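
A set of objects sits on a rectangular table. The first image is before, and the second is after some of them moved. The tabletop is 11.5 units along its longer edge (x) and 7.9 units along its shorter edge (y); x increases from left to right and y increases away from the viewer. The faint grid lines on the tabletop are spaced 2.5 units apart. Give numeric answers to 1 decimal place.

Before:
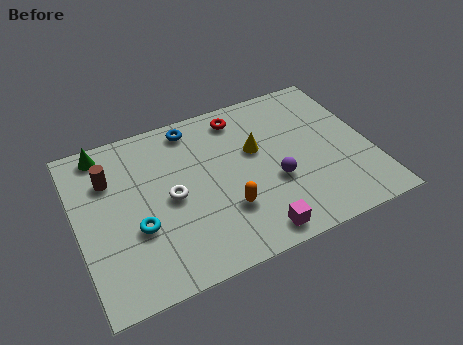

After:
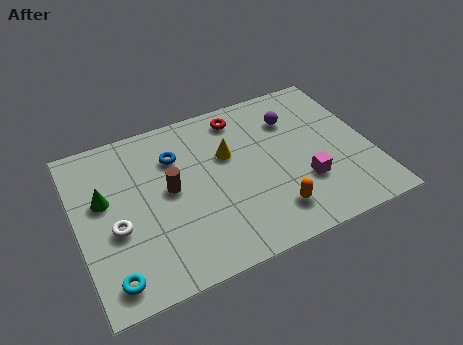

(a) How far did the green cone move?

2.3

The green cone was near (1.3, 7.0) before and (1.1, 4.7) after, so it travelled √(0.2² + 2.3²) ≈ 2.3 units.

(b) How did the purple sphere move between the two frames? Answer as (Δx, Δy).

(1.1, 2.8)

The purple sphere was at about (7.6, 3.0) and moved to about (8.7, 5.8).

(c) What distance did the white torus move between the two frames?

2.3

The white torus was near (3.6, 3.8) before and (1.4, 3.2) after, so it travelled √(2.2² + 0.6²) ≈ 2.3 units.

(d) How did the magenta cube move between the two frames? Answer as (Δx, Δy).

(2.2, 1.6)

The magenta cube was at about (6.5, 0.9) and moved to about (8.7, 2.5).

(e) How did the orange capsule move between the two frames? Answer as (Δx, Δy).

(1.7, -0.8)

The orange capsule started near (5.6, 2.4) and ended near (7.3, 1.6).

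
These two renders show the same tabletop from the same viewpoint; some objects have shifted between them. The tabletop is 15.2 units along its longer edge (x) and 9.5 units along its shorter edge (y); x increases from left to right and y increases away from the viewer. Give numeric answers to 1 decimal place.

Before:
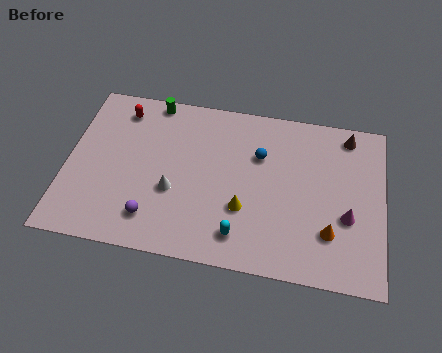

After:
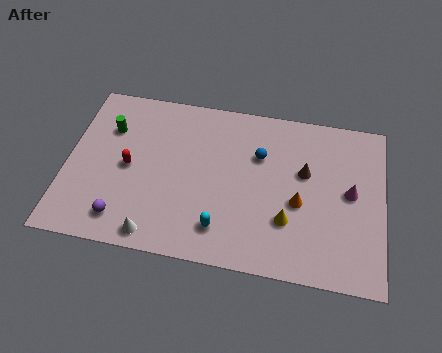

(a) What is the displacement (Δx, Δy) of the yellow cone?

(2.1, -0.3)

The yellow cone started near (8.6, 3.2) and ended near (10.7, 2.9).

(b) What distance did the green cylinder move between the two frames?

2.8

The green cylinder moved from about (3.9, 8.7) to (1.9, 6.7), a distance of √(2.0² + 2.0²) ≈ 2.8.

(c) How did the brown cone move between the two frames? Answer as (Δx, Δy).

(-2.0, -2.5)

From the two frames, the brown cone sits at roughly (13.4, 8.3) before and (11.4, 5.8) after.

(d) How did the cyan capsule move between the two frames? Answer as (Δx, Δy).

(-0.9, 0.2)

The cyan capsule was at about (8.5, 1.7) and moved to about (7.6, 1.9).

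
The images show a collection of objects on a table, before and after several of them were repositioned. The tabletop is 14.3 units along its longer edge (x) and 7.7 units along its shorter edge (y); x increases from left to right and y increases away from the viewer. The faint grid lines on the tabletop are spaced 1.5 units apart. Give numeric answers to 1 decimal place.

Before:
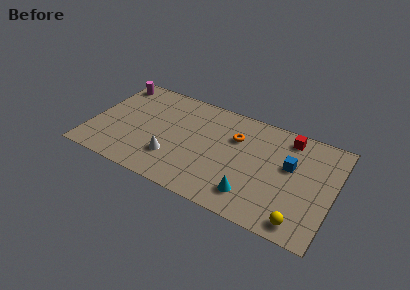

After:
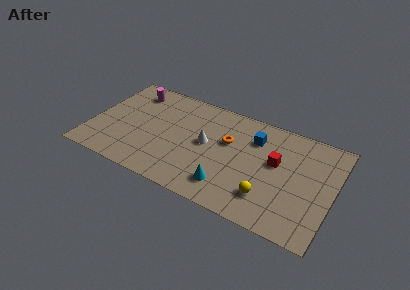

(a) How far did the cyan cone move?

1.4

The cyan cone moved from about (9.8, 1.6) to (8.4, 1.6), a distance of √(1.4² + 0.0²) ≈ 1.4.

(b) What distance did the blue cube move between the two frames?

2.5

From (11.7, 4.6) to (9.5, 5.7), the blue cube covered √(2.2² + 1.1²) ≈ 2.5 units.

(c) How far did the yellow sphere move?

2.2

The yellow sphere was near (12.7, 1.0) before and (10.7, 1.9) after, so it travelled √(2.0² + 0.9²) ≈ 2.2 units.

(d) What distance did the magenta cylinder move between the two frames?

1.2

The magenta cylinder moved from about (0.8, 6.6) to (2.0, 6.3), a distance of √(1.2² + 0.3²) ≈ 1.2.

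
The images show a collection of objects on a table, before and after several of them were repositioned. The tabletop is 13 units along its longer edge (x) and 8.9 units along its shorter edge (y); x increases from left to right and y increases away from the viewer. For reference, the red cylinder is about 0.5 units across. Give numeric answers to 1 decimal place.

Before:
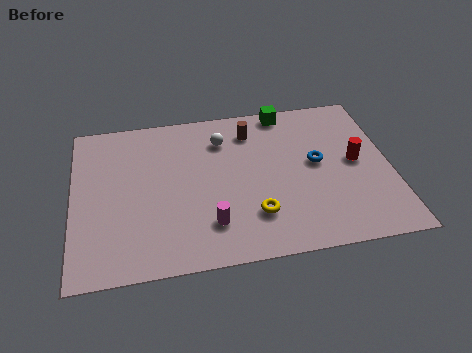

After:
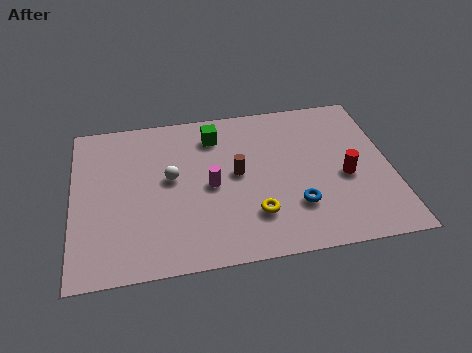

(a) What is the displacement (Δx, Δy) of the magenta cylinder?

(0.1, 2.1)

The magenta cylinder started near (5.5, 2.1) and ended near (5.6, 4.2).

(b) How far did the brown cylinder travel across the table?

2.5

The brown cylinder was near (7.4, 7.1) before and (6.7, 4.7) after, so it travelled √(0.7² + 2.4²) ≈ 2.5 units.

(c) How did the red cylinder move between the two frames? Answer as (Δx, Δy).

(-0.5, -0.8)

The red cylinder started near (11.6, 4.6) and ended near (11.1, 3.8).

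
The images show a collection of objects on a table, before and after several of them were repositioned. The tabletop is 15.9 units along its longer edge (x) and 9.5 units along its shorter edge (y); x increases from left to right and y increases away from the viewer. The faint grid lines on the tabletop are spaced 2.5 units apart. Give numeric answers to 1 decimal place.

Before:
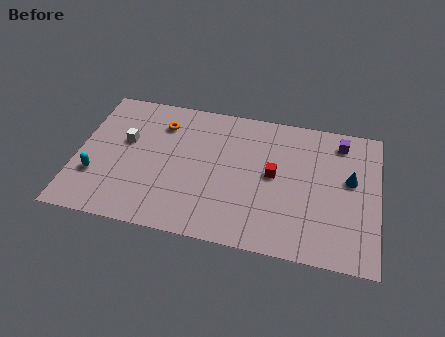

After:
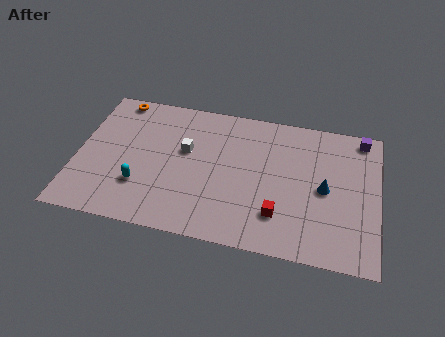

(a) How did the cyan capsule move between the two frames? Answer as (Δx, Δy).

(2.4, -0.2)

From the two frames, the cyan capsule sits at roughly (1.1, 3.0) before and (3.5, 2.8) after.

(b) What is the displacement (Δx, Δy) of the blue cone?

(-1.3, -0.9)

The blue cone was at about (14.4, 5.5) and moved to about (13.1, 4.6).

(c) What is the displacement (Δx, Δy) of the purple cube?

(1.1, 0.5)

The purple cube started near (13.8, 8.0) and ended near (14.9, 8.5).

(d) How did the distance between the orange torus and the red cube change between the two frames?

+4.4

The distance was about 6.5 in the first image and 10.9 in the second, so they moved 4.4 units further apart.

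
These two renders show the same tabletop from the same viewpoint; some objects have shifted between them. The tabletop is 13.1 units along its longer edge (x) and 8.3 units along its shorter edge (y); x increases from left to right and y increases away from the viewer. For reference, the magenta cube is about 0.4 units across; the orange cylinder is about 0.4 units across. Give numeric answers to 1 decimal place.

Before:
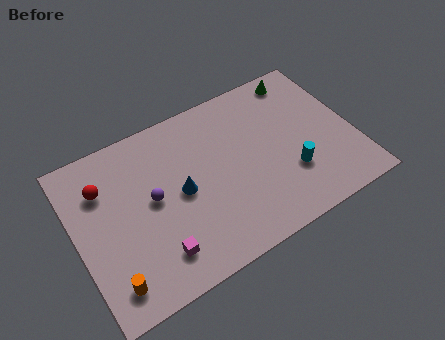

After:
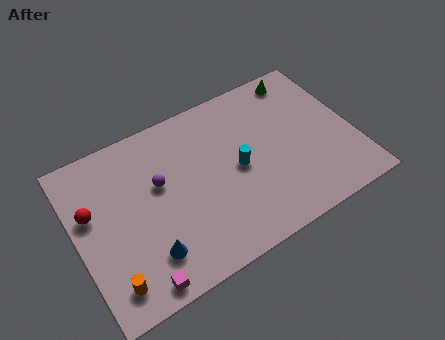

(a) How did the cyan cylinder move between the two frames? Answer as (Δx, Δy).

(-2.3, 1.4)

The cyan cylinder started near (9.9, 2.6) and ended near (7.6, 4.0).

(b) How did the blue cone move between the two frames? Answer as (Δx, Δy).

(-1.9, -2.2)

From the two frames, the blue cone sits at roughly (4.9, 4.1) before and (3.0, 1.9) after.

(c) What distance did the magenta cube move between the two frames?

1.3

The magenta cube moved from about (3.4, 1.7) to (2.4, 0.8), a distance of √(1.0² + 0.9²) ≈ 1.3.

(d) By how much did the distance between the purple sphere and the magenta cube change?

+1.8

Before: roughly 2.7 units apart; after: 4.5. That's 1.8 units further apart.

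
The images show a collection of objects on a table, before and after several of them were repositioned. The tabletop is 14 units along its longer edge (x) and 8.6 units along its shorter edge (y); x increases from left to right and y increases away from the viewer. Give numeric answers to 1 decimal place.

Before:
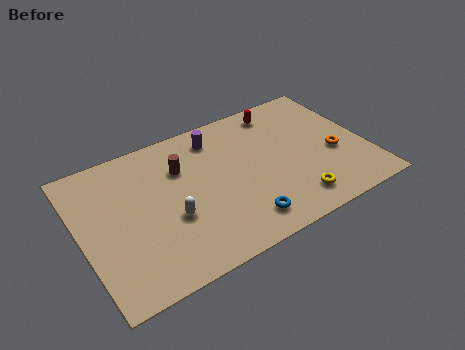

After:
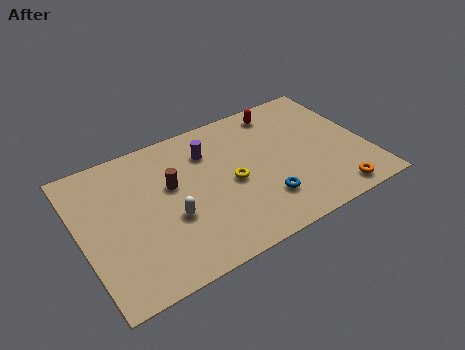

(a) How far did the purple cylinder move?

0.9

The purple cylinder moved from about (7.0, 7.1) to (6.5, 6.4), a distance of √(0.5² + 0.7²) ≈ 0.9.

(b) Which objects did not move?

the white capsule and the red capsule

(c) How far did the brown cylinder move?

1.0

From (5.1, 6.0) to (4.5, 5.2), the brown cylinder covered √(0.6² + 0.8²) ≈ 1.0 units.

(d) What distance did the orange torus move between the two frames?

2.5

The orange torus moved from about (12.4, 3.5) to (11.9, 1.0), a distance of √(0.5² + 2.5²) ≈ 2.5.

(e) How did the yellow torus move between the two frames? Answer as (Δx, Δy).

(-2.7, 2.5)

From the two frames, the yellow torus sits at roughly (10.0, 1.5) before and (7.3, 4.0) after.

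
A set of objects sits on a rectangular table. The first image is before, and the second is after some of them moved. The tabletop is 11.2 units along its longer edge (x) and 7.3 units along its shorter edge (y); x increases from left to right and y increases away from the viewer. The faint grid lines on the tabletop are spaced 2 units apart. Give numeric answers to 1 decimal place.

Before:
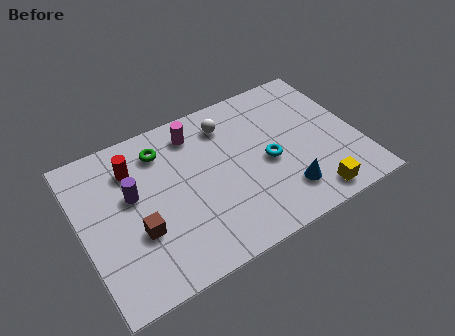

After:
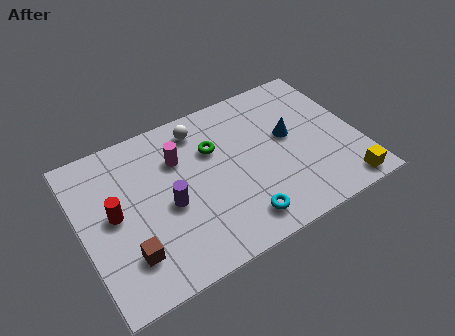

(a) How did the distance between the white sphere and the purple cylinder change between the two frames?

-1.0

The distance was about 4.4 in the first image and 3.4 in the second, so they moved 1.0 units closer together.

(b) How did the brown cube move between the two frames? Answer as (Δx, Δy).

(-0.5, -0.8)

The brown cube started near (2.1, 2.6) and ended near (1.6, 1.8).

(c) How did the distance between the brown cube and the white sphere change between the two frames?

+0.3

Before: roughly 5.2 units apart; after: 5.5. That's 0.3 units further apart.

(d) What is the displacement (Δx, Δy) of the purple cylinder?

(1.3, -1.1)

From the two frames, the purple cylinder sits at roughly (2.1, 4.3) before and (3.4, 3.2) after.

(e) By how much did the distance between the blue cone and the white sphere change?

-0.6

They were about 4.5 units apart before and 3.9 after — 0.6 units closer together.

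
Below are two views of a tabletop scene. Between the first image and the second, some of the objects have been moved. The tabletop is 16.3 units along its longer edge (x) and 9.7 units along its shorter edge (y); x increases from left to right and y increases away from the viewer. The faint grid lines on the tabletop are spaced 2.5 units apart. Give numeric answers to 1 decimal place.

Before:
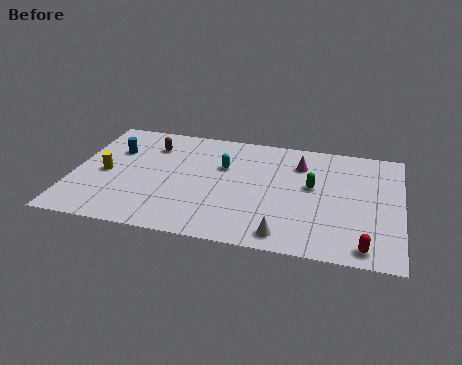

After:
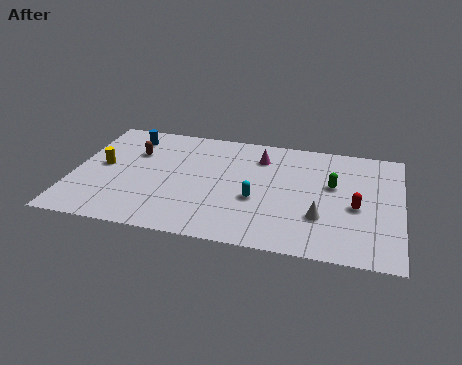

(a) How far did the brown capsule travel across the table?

1.1

The brown capsule was near (3.7, 7.4) before and (2.9, 6.6) after, so it travelled √(0.8² + 0.8²) ≈ 1.1 units.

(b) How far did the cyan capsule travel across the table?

3.1

The cyan capsule was near (7.4, 6.3) before and (9.2, 3.8) after, so it travelled √(1.8² + 2.5²) ≈ 3.1 units.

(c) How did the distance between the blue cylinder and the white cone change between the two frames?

+0.8

They were about 10.3 units apart before and 11.1 after — 0.8 units further apart.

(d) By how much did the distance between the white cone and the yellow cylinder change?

+1.5

They were about 9.7 units apart before and 11.2 after — 1.5 units further apart.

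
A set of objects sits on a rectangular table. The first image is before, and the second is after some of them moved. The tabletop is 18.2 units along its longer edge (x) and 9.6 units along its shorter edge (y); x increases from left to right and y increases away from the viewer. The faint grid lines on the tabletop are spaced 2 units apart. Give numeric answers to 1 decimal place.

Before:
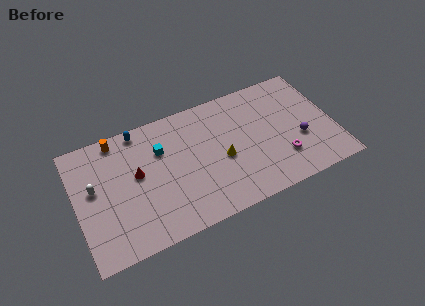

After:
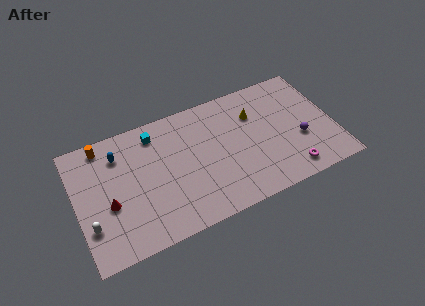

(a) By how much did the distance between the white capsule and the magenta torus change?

+0.7

They were about 13.3 units apart before and 14.0 after — 0.7 units further apart.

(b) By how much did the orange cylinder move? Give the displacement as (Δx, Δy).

(-1.0, -0.1)

The orange cylinder was at about (3.2, 8.6) and moved to about (2.2, 8.5).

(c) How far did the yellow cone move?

3.7

The yellow cone was near (10.2, 4.2) before and (12.8, 6.8) after, so it travelled √(2.6² + 2.6²) ≈ 3.7 units.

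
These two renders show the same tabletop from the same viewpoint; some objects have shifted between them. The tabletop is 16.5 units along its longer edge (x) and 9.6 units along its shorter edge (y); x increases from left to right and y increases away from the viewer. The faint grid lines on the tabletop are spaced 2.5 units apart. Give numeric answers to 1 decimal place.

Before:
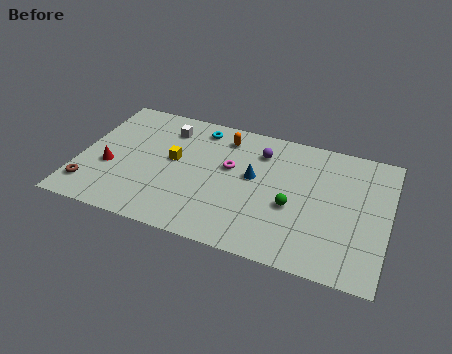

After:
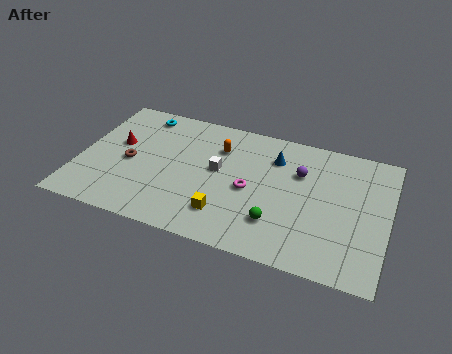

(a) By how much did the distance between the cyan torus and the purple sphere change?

+5.5

Before: roughly 3.5 units apart; after: 9.0. That's 5.5 units further apart.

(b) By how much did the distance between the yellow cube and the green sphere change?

-3.9

Before: roughly 6.6 units apart; after: 2.7. That's 3.9 units closer together.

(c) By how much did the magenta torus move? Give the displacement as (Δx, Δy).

(1.2, -1.3)

The magenta torus started near (8.0, 5.7) and ended near (9.2, 4.4).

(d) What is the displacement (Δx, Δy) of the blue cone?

(1.0, 1.8)

The blue cone was at about (9.3, 5.4) and moved to about (10.3, 7.2).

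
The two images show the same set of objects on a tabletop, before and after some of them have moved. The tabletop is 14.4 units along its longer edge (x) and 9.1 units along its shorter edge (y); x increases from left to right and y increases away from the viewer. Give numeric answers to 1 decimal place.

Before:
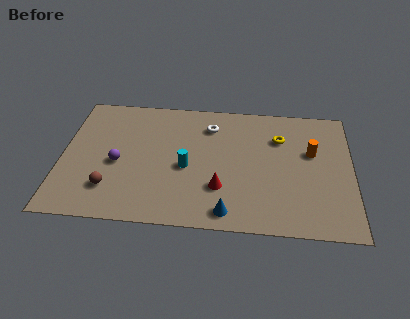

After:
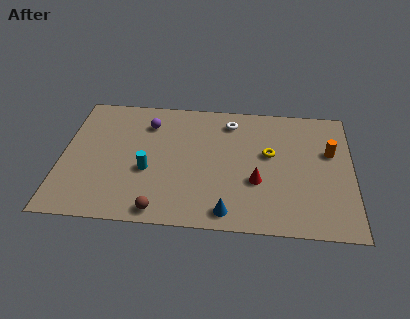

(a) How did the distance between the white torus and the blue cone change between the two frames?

+0.3

They were about 6.1 units apart before and 6.4 after — 0.3 units further apart.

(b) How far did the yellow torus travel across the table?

1.3

From (10.8, 6.5) to (10.3, 5.3), the yellow torus covered √(0.5² + 1.2²) ≈ 1.3 units.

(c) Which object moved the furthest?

the purple sphere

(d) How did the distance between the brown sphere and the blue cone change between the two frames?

-2.6

The distance was about 5.9 in the first image and 3.3 in the second, so they moved 2.6 units closer together.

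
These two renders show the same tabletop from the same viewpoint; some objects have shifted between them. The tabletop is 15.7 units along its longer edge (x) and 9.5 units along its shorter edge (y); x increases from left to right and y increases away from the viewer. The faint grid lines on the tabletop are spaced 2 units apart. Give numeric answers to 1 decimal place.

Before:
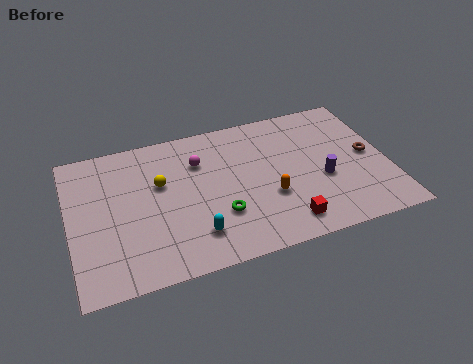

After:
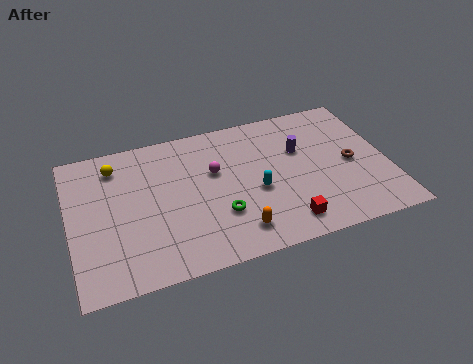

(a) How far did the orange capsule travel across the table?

2.5

From (9.7, 3.4) to (7.9, 1.7), the orange capsule covered √(1.8² + 1.7²) ≈ 2.5 units.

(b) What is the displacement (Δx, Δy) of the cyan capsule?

(3.2, 1.9)

The cyan capsule started near (5.9, 2.1) and ended near (9.1, 4.0).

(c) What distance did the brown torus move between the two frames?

0.9

From (14.8, 4.8) to (13.9, 4.5), the brown torus covered √(0.9² + 0.3²) ≈ 0.9 units.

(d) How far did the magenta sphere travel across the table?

1.1

From (6.5, 6.8) to (7.2, 5.9), the magenta sphere covered √(0.7² + 0.9²) ≈ 1.1 units.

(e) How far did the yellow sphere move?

2.8

The yellow sphere moved from about (4.5, 5.9) to (2.4, 7.7), a distance of √(2.1² + 1.8²) ≈ 2.8.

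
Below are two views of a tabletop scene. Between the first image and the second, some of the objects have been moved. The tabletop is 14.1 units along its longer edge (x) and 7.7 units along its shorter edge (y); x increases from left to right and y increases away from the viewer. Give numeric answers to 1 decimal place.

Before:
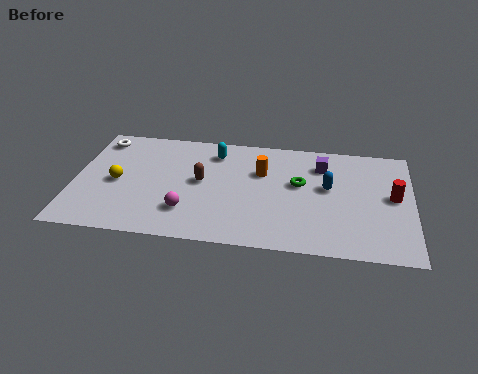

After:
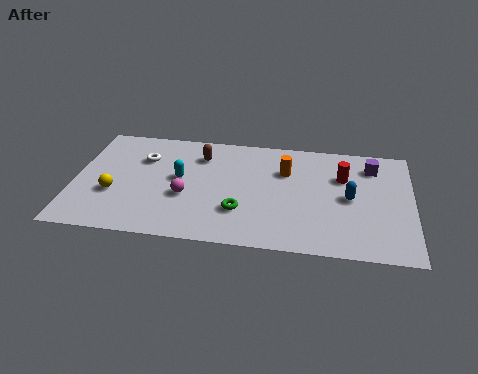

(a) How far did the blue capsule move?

1.1

From (10.6, 4.4) to (11.5, 3.8), the blue capsule covered √(0.9² + 0.6²) ≈ 1.1 units.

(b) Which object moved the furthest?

the green torus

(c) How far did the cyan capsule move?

2.4

From (5.8, 6.2) to (4.4, 4.2), the cyan capsule covered √(1.4² + 2.0²) ≈ 2.4 units.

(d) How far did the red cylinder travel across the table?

2.4

The red cylinder was near (13.3, 4.1) before and (11.2, 5.2) after, so it travelled √(2.1² + 1.1²) ≈ 2.4 units.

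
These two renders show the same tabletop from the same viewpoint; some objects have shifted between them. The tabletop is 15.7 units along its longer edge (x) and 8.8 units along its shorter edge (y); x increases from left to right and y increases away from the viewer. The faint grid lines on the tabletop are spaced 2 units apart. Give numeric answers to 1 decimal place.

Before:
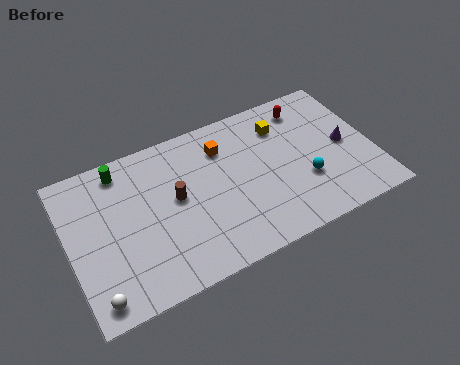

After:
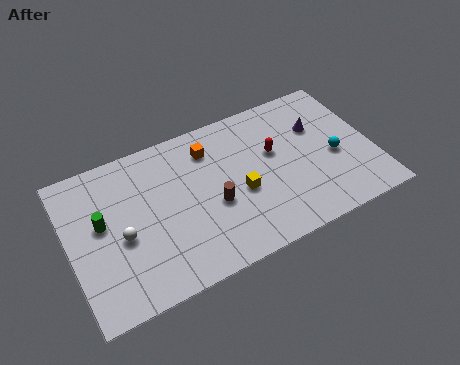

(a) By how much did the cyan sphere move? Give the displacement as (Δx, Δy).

(1.7, 0.8)

The cyan sphere started near (12.0, 3.0) and ended near (13.7, 3.8).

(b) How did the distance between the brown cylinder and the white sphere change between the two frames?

-1.1

Before: roughly 5.8 units apart; after: 4.7. That's 1.1 units closer together.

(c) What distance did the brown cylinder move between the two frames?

2.2

From (5.5, 4.8) to (7.3, 3.6), the brown cylinder covered √(1.8² + 1.2²) ≈ 2.2 units.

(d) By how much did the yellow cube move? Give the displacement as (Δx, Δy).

(-2.6, -3.0)

The yellow cube was at about (11.3, 6.7) and moved to about (8.7, 3.7).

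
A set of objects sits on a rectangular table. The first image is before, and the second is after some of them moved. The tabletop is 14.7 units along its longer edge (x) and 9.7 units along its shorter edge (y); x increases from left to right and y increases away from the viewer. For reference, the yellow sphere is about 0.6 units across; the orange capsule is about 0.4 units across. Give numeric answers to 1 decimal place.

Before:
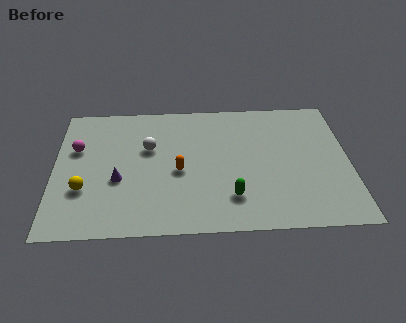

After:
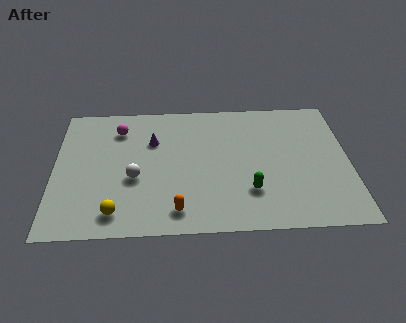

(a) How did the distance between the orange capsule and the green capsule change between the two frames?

+0.5

Before: roughly 3.3 units apart; after: 3.8. That's 0.5 units further apart.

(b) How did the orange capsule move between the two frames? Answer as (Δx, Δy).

(-0.1, -2.8)

The orange capsule was at about (6.2, 4.3) and moved to about (6.1, 1.5).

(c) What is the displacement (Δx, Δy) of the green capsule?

(0.9, 0.4)

The green capsule was at about (8.8, 2.3) and moved to about (9.7, 2.7).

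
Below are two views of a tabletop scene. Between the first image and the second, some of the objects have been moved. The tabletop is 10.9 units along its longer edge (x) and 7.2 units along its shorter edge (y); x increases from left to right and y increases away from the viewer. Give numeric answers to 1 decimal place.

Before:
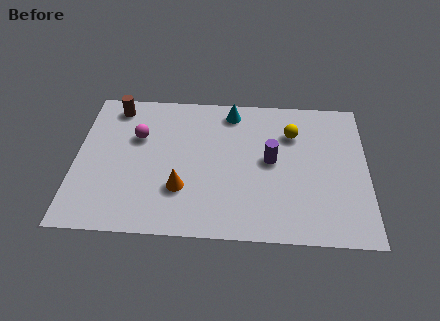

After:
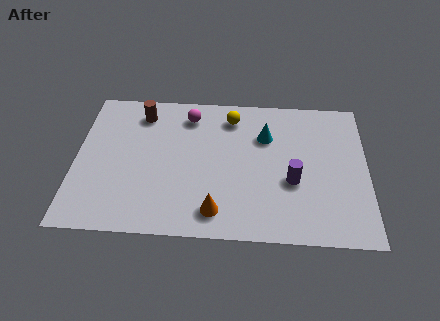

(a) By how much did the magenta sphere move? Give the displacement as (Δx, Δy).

(1.9, 1.2)

The magenta sphere was at about (2.3, 4.7) and moved to about (4.2, 5.9).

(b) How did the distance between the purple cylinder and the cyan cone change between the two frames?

-0.4

The distance was about 2.8 in the first image and 2.4 in the second, so they moved 0.4 units closer together.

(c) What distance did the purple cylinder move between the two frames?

1.3

The purple cylinder moved from about (7.3, 3.8) to (8.1, 2.8), a distance of √(0.8² + 1.0²) ≈ 1.3.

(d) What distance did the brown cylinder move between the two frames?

1.0

The brown cylinder moved from about (1.4, 6.2) to (2.4, 5.9), a distance of √(1.0² + 0.3²) ≈ 1.0.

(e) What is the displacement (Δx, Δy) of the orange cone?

(1.3, -1.0)

The orange cone started near (4.0, 2.2) and ended near (5.3, 1.2).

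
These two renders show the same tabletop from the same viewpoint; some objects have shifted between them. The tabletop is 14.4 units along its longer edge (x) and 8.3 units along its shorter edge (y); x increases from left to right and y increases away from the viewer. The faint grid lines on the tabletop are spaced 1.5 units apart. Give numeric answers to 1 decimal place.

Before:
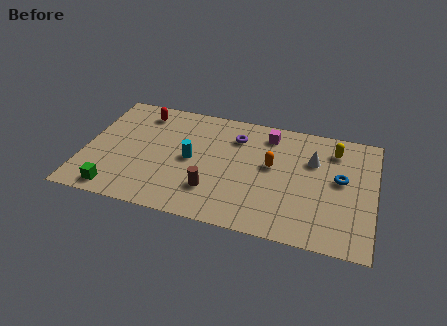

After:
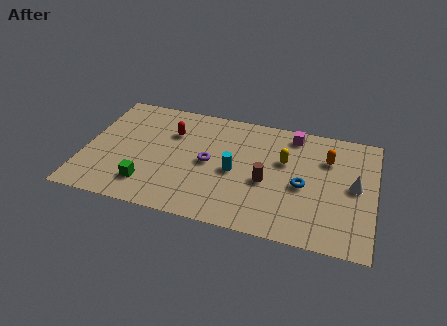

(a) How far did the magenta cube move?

1.2

The magenta cube moved from about (9.0, 6.9) to (10.2, 7.2), a distance of √(1.2² + 0.3²) ≈ 1.2.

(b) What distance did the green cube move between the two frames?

1.7

The green cube was near (1.8, 1.0) before and (3.3, 1.8) after, so it travelled √(1.5² + 0.8²) ≈ 1.7 units.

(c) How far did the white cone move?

2.5

From (11.3, 5.6) to (13.4, 4.3), the white cone covered √(2.1² + 1.3²) ≈ 2.5 units.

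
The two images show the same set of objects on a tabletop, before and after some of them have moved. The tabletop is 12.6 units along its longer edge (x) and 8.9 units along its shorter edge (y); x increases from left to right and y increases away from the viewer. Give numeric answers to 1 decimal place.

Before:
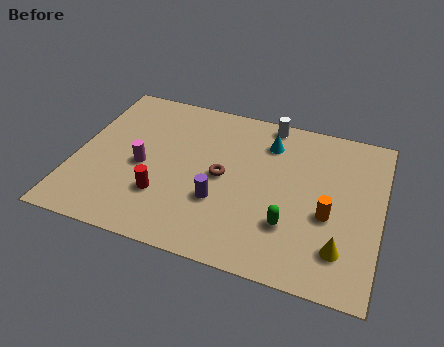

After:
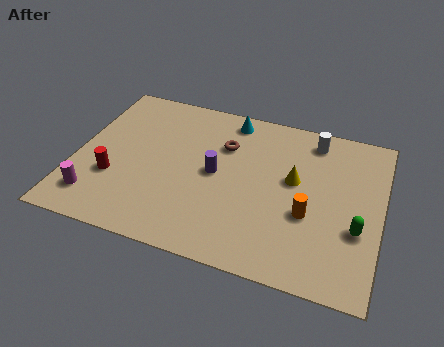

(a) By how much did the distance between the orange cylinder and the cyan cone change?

+1.4

The distance was about 4.3 in the first image and 5.7 in the second, so they moved 1.4 units further apart.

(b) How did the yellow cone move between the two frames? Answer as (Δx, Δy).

(-2.1, 3.1)

From the two frames, the yellow cone sits at roughly (11.1, 2.0) before and (9.0, 5.1) after.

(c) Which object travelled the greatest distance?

the yellow cone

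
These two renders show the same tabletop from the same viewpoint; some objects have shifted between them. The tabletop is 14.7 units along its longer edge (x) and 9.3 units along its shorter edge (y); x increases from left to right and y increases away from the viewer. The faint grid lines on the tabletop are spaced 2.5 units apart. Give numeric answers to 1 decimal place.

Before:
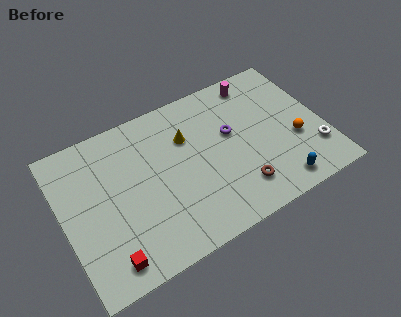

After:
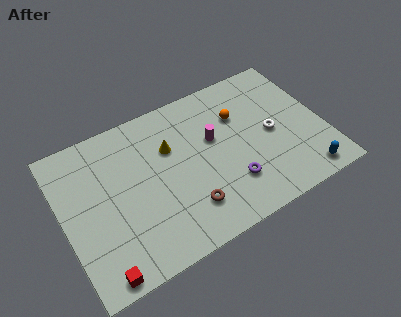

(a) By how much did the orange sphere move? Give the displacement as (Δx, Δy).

(-2.8, 2.9)

The orange sphere started near (13.0, 3.5) and ended near (10.2, 6.4).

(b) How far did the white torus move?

3.0

The white torus was near (13.9, 2.4) before and (11.8, 4.5) after, so it travelled √(2.1² + 2.1²) ≈ 3.0 units.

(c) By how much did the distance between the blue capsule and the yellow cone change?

+1.8

Before: roughly 6.8 units apart; after: 8.6. That's 1.8 units further apart.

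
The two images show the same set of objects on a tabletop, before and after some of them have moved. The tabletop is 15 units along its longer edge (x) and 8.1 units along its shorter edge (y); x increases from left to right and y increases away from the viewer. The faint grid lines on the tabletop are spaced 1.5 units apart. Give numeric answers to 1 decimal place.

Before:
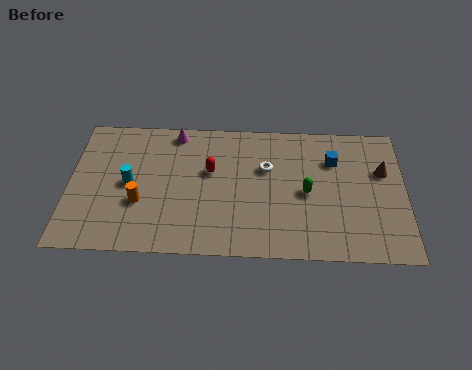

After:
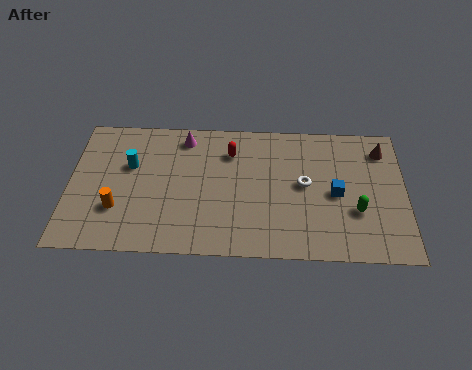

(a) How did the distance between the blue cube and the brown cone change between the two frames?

+1.1

The distance was about 2.3 in the first image and 3.4 in the second, so they moved 1.1 units further apart.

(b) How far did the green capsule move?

2.4

From (10.6, 3.8) to (12.8, 2.8), the green capsule covered √(2.2² + 1.0²) ≈ 2.4 units.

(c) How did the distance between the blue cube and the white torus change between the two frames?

-1.6

They were about 3.1 units apart before and 1.5 after — 1.6 units closer together.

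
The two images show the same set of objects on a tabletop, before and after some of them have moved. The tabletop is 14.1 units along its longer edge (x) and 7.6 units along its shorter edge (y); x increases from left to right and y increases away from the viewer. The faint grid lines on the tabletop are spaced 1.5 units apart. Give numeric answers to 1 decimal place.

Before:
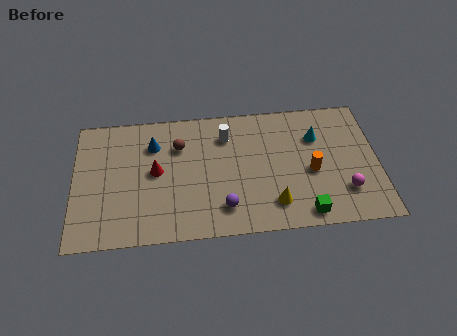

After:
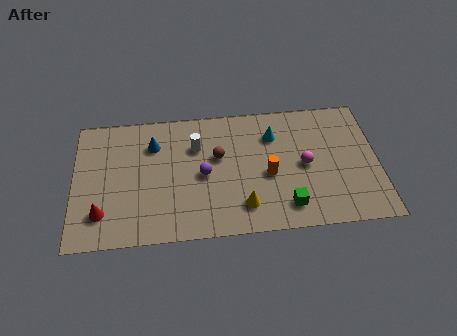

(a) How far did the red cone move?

3.3

The red cone was near (3.8, 4.0) before and (1.3, 1.8) after, so it travelled √(2.5² + 2.2²) ≈ 3.3 units.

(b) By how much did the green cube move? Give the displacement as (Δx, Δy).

(-0.8, 0.5)

The green cube was at about (10.6, 0.9) and moved to about (9.8, 1.4).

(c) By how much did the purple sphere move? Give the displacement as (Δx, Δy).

(-0.9, 2.0)

The purple sphere was at about (6.9, 1.6) and moved to about (6.0, 3.6).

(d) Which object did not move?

the blue cone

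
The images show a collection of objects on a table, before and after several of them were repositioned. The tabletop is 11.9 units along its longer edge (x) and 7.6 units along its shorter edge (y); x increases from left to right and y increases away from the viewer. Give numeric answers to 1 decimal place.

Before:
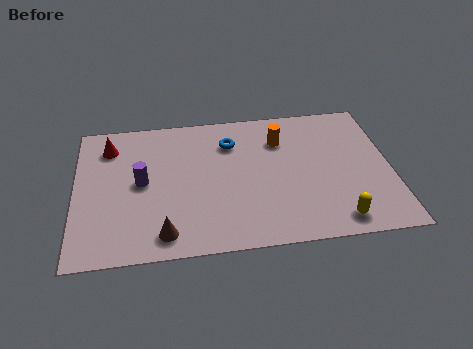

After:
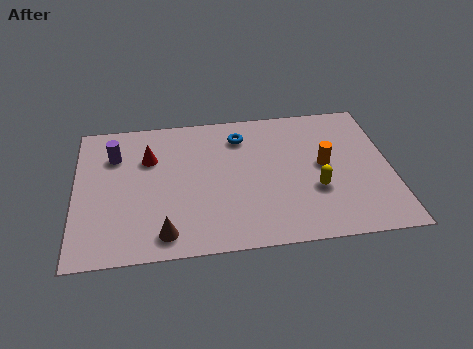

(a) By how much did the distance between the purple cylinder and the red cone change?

-1.1

Before: roughly 2.4 units apart; after: 1.3. That's 1.1 units closer together.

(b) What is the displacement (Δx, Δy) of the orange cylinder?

(1.6, -1.6)

The orange cylinder was at about (7.8, 5.6) and moved to about (9.4, 4.0).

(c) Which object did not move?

the brown cone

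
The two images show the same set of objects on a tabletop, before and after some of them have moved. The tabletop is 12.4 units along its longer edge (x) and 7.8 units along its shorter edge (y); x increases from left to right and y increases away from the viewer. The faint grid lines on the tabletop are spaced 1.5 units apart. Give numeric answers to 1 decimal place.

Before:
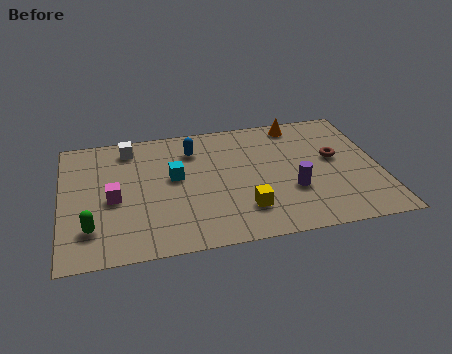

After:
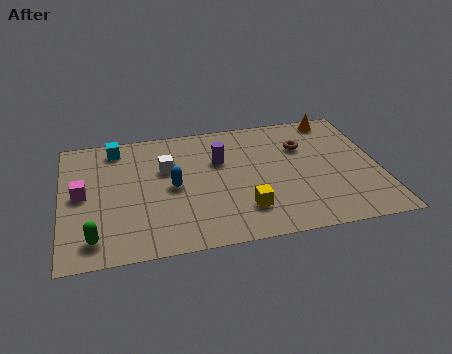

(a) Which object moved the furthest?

the purple cylinder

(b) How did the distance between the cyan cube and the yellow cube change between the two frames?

+3.2

The distance was about 3.6 in the first image and 6.8 in the second, so they moved 3.2 units further apart.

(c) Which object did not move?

the yellow cube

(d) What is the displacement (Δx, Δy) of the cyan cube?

(-2.2, 2.3)

The cyan cube was at about (4.4, 4.4) and moved to about (2.2, 6.7).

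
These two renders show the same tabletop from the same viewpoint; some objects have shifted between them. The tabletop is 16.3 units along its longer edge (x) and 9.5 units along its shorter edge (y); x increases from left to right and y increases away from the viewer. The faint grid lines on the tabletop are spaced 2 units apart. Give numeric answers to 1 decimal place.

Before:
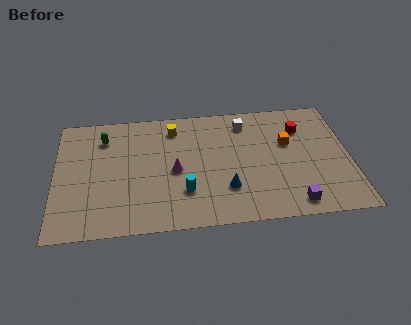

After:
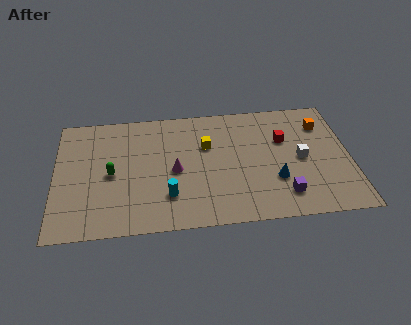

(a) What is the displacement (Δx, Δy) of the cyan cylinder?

(-0.9, -0.2)

The cyan cylinder started near (7.1, 2.7) and ended near (6.2, 2.5).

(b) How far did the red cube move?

1.3

The red cube moved from about (13.7, 7.0) to (12.7, 6.2), a distance of √(1.0² + 0.8²) ≈ 1.3.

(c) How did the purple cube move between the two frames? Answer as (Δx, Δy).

(-0.5, 0.7)

The purple cube was at about (13.0, 1.2) and moved to about (12.5, 1.9).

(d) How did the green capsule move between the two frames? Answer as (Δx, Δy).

(0.4, -2.9)

From the two frames, the green capsule sits at roughly (2.7, 7.4) before and (3.1, 4.5) after.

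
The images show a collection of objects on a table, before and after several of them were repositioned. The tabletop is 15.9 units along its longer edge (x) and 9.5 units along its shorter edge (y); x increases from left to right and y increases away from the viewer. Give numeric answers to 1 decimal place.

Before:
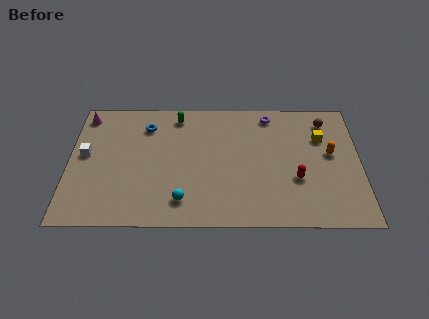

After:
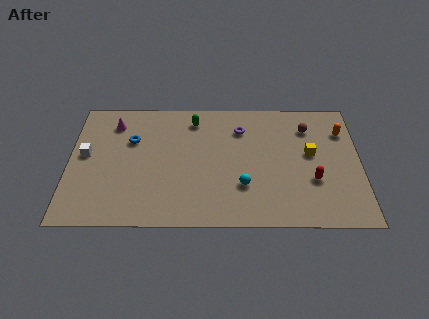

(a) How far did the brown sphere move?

1.1

From (14.1, 7.8) to (13.1, 7.3), the brown sphere covered √(1.0² + 0.5²) ≈ 1.1 units.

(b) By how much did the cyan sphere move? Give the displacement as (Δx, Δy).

(3.3, 1.1)

The cyan sphere was at about (6.2, 1.8) and moved to about (9.5, 2.9).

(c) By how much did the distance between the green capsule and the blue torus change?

+1.9

The distance was about 1.9 in the first image and 3.8 in the second, so they moved 1.9 units further apart.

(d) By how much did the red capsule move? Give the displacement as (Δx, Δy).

(0.9, -0.1)

The red capsule was at about (12.4, 3.4) and moved to about (13.3, 3.3).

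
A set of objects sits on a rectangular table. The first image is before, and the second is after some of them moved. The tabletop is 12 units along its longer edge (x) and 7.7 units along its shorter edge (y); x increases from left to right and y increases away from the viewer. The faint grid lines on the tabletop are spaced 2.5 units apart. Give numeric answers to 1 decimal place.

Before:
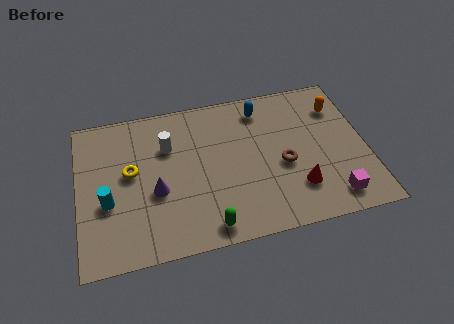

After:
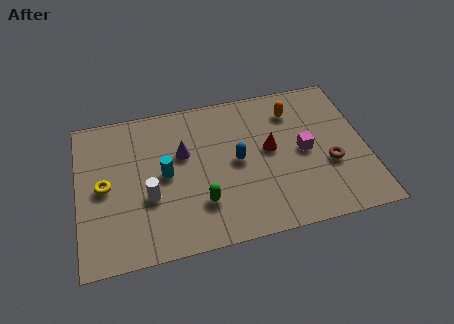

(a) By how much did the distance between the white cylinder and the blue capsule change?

-0.3

They were about 4.1 units apart before and 3.8 after — 0.3 units closer together.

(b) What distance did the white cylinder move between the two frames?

2.6

From (3.8, 5.3) to (2.9, 2.9), the white cylinder covered √(0.9² + 2.4²) ≈ 2.6 units.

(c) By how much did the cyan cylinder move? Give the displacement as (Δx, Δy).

(2.4, 0.9)

The cyan cylinder started near (1.2, 3.0) and ended near (3.6, 3.9).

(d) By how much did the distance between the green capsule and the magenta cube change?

-0.5

They were about 5.2 units apart before and 4.7 after — 0.5 units closer together.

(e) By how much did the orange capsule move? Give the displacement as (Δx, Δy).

(-1.9, 0.2)

From the two frames, the orange capsule sits at roughly (11.0, 5.8) before and (9.1, 6.0) after.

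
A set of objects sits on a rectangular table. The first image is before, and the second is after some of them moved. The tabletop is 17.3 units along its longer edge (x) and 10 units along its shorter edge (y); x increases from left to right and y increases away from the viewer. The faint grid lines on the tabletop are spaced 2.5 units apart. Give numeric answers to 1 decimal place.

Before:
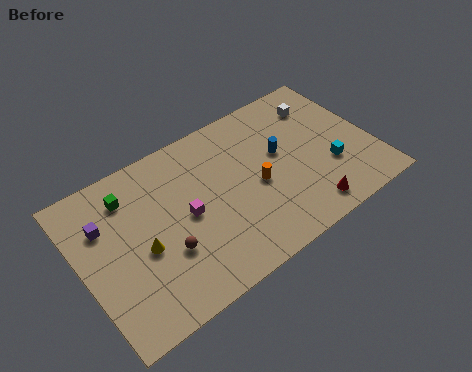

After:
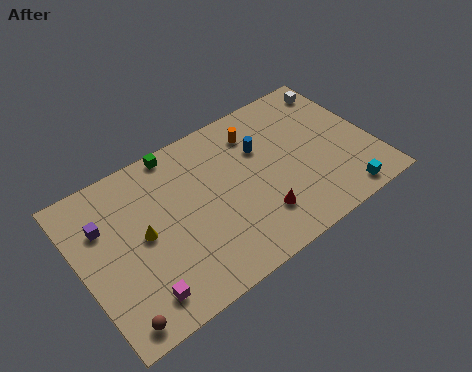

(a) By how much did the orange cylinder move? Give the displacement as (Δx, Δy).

(0.6, 3.4)

From the two frames, the orange cylinder sits at roughly (10.3, 4.5) before and (10.9, 7.9) after.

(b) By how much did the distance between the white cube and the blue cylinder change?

+2.0

They were about 3.5 units apart before and 5.5 after — 2.0 units further apart.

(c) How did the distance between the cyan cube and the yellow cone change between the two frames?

+0.7

They were about 11.2 units apart before and 11.9 after — 0.7 units further apart.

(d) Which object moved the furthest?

the magenta cube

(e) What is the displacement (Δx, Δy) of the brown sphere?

(-3.3, -2.3)

From the two frames, the brown sphere sits at roughly (4.6, 3.4) before and (1.3, 1.1) after.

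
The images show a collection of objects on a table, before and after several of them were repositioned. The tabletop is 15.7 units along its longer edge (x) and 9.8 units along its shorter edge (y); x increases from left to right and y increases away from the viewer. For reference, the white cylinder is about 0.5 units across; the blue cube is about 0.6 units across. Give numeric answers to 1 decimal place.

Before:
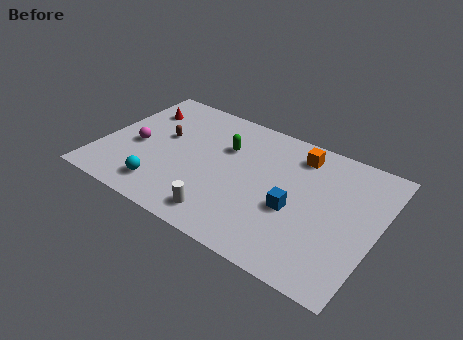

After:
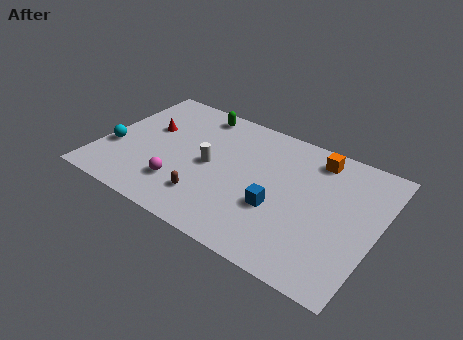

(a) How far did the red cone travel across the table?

1.5

From (1.6, 7.3) to (2.4, 6.0), the red cone covered √(0.8² + 1.3²) ≈ 1.5 units.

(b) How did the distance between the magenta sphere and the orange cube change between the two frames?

-0.6

They were about 9.6 units apart before and 9.0 after — 0.6 units closer together.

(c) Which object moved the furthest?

the brown capsule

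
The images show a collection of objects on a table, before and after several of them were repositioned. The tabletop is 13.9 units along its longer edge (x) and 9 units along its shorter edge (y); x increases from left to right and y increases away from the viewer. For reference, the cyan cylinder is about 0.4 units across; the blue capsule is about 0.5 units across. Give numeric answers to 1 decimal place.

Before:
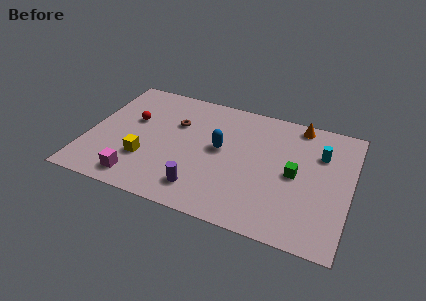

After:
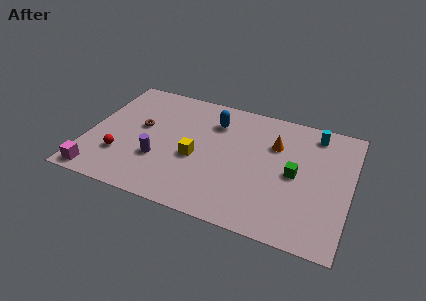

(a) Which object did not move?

the green cube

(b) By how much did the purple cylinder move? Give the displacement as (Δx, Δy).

(-2.4, 1.3)

From the two frames, the purple cylinder sits at roughly (6.3, 1.7) before and (3.9, 3.0) after.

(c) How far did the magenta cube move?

2.1

The magenta cube moved from about (3.0, 1.3) to (0.9, 0.9), a distance of √(2.1² + 0.4²) ≈ 2.1.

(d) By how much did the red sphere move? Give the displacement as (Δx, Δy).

(-0.3, -2.9)

The red sphere started near (2.2, 5.5) and ended near (1.9, 2.6).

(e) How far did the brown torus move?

2.0

The brown torus was near (4.5, 6.0) before and (2.7, 5.1) after, so it travelled √(1.8² + 0.9²) ≈ 2.0 units.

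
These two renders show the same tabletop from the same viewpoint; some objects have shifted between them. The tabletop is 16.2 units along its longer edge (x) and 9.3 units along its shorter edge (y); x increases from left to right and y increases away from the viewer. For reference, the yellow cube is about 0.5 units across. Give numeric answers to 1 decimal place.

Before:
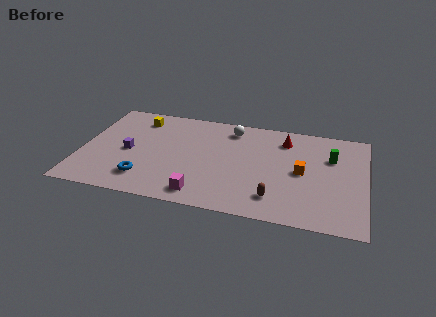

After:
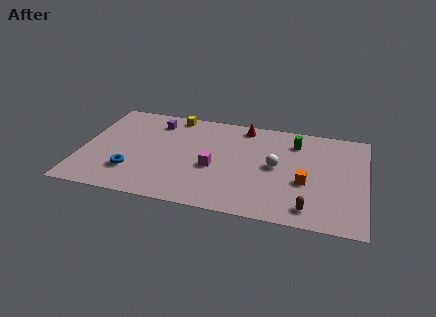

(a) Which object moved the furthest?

the white sphere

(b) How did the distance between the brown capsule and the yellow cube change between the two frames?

+0.7

Before: roughly 10.0 units apart; after: 10.7. That's 0.7 units further apart.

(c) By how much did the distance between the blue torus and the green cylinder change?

-1.0

They were about 11.3 units apart before and 10.3 after — 1.0 units closer together.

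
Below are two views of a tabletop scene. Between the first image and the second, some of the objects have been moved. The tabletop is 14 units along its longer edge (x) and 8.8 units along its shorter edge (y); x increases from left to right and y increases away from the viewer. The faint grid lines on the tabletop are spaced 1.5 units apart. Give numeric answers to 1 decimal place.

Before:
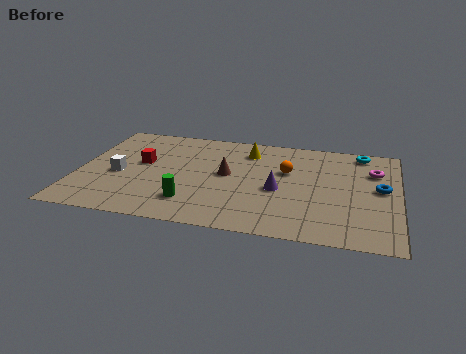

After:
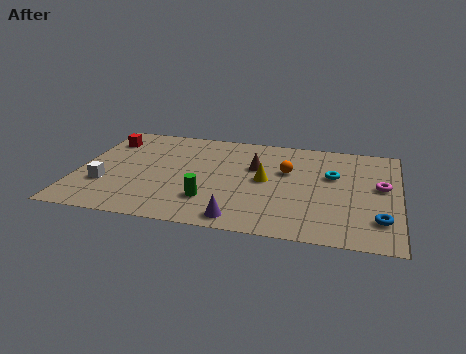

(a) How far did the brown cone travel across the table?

1.5

From (6.5, 4.7) to (7.7, 5.6), the brown cone covered √(1.2² + 0.9²) ≈ 1.5 units.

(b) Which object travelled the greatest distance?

the purple cone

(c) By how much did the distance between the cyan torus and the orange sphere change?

-1.9

Before: roughly 3.9 units apart; after: 2.0. That's 1.9 units closer together.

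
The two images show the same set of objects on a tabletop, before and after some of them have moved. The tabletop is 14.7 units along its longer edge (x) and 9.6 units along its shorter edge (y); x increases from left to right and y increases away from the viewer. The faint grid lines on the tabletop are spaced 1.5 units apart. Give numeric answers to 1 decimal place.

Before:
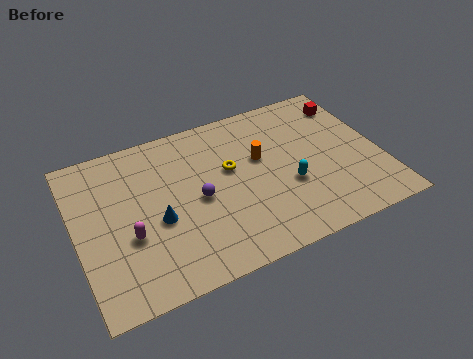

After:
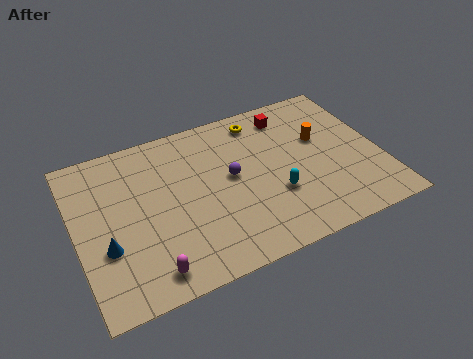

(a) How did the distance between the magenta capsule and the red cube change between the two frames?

-1.9

The distance was about 12.0 in the first image and 10.1 in the second, so they moved 1.9 units closer together.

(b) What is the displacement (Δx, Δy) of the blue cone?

(-2.5, -0.6)

The blue cone started near (3.8, 4.0) and ended near (1.3, 3.4).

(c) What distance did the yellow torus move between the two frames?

3.1

From (7.5, 5.7) to (9.3, 8.2), the yellow torus covered √(1.8² + 2.5²) ≈ 3.1 units.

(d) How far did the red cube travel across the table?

3.0

The red cube moved from about (13.7, 7.7) to (10.7, 8.0), a distance of √(3.0² + 0.3²) ≈ 3.0.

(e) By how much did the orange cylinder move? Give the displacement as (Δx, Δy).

(3.0, 0.1)

The orange cylinder was at about (9.0, 5.8) and moved to about (12.0, 5.9).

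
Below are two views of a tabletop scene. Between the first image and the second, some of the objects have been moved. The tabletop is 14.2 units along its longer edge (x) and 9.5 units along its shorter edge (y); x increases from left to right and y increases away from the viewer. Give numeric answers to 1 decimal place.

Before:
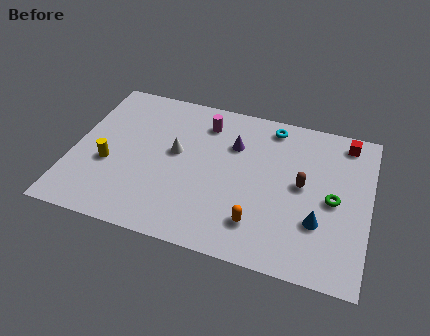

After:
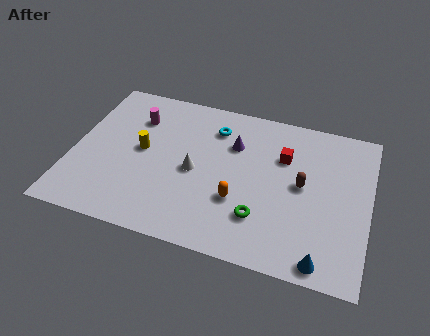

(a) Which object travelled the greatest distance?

the green torus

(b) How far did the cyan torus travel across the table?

2.8

The cyan torus was near (9.3, 8.3) before and (6.6, 7.4) after, so it travelled √(2.7² + 0.9²) ≈ 2.8 units.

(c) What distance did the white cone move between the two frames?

1.3

From (4.9, 5.3) to (5.9, 4.4), the white cone covered √(1.0² + 0.9²) ≈ 1.3 units.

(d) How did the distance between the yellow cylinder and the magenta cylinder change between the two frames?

-3.7

Before: roughly 5.8 units apart; after: 2.1. That's 3.7 units closer together.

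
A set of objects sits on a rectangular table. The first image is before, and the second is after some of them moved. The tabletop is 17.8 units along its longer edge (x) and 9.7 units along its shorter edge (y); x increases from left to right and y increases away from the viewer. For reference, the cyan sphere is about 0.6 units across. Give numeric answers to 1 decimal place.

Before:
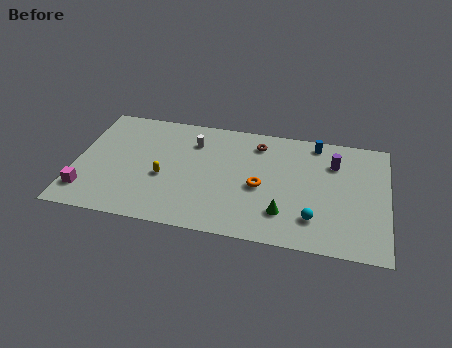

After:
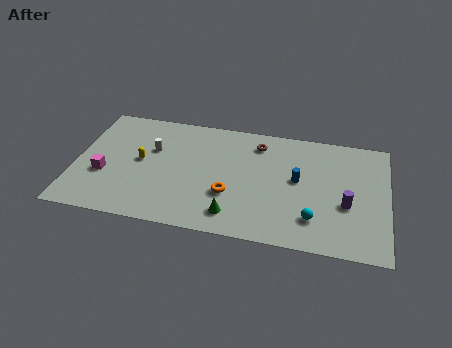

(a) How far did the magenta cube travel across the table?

1.8

From (0.8, 2.0) to (1.7, 3.6), the magenta cube covered √(0.9² + 1.6²) ≈ 1.8 units.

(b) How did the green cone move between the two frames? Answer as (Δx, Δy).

(-2.8, -0.7)

From the two frames, the green cone sits at roughly (12.0, 2.4) before and (9.2, 1.7) after.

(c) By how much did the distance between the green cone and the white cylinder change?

-0.6

They were about 7.3 units apart before and 6.7 after — 0.6 units closer together.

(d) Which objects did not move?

the brown torus and the cyan sphere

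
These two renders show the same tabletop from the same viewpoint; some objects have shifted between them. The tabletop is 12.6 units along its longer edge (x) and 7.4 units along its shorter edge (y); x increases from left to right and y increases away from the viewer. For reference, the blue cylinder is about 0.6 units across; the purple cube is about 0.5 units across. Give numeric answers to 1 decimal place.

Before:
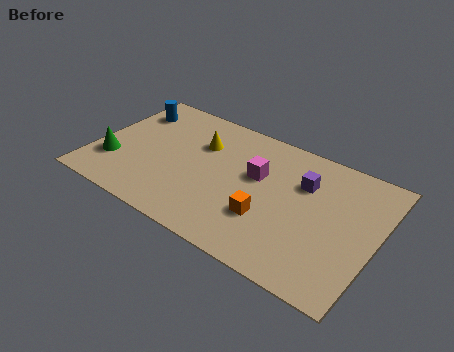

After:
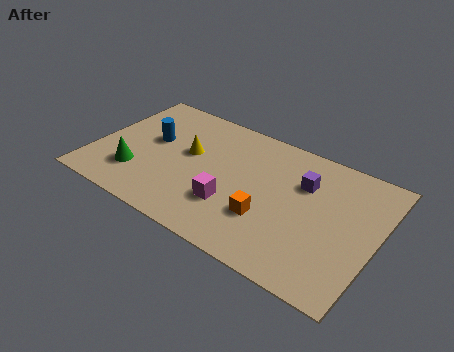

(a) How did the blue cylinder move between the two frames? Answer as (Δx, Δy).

(1.3, -1.4)

The blue cylinder started near (1.1, 5.7) and ended near (2.4, 4.3).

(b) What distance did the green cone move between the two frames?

1.1

The green cone was near (1.0, 2.2) before and (2.1, 2.0) after, so it travelled √(1.1² + 0.2²) ≈ 1.1 units.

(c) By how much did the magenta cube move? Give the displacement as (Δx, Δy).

(-0.8, -2.2)

The magenta cube was at about (7.2, 4.5) and moved to about (6.4, 2.3).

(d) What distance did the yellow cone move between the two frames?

0.9

The yellow cone was near (4.5, 5.1) before and (4.1, 4.3) after, so it travelled √(0.4² + 0.8²) ≈ 0.9 units.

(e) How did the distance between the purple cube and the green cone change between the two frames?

-1.0

The distance was about 8.7 in the first image and 7.7 in the second, so they moved 1.0 units closer together.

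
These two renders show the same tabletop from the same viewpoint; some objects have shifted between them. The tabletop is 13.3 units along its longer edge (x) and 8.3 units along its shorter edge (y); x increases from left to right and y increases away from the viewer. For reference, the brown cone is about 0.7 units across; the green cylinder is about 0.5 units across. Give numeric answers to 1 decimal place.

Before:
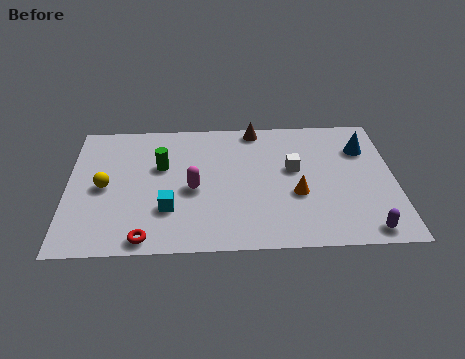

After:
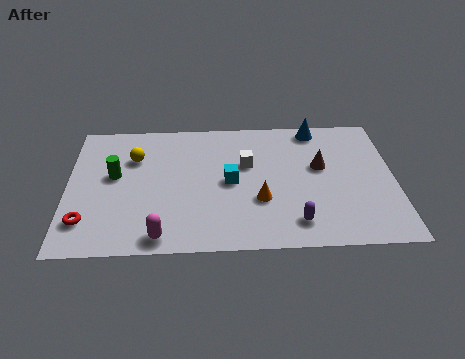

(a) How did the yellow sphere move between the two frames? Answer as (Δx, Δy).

(1.2, 1.8)

From the two frames, the yellow sphere sits at roughly (1.5, 4.0) before and (2.7, 5.8) after.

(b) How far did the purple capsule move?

2.9

The purple capsule was near (12.0, 0.9) before and (9.2, 1.5) after, so it travelled √(2.8² + 0.6²) ≈ 2.9 units.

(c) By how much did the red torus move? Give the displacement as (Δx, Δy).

(-2.4, 1.1)

The red torus started near (3.2, 0.8) and ended near (0.8, 1.9).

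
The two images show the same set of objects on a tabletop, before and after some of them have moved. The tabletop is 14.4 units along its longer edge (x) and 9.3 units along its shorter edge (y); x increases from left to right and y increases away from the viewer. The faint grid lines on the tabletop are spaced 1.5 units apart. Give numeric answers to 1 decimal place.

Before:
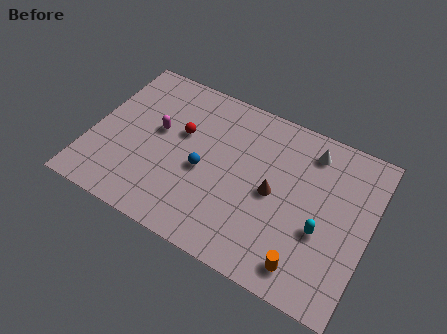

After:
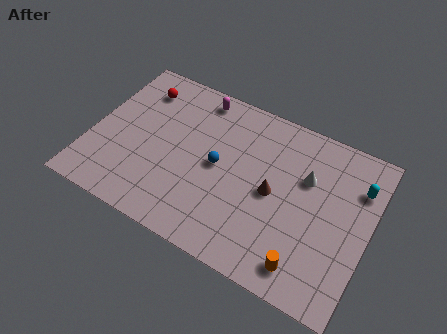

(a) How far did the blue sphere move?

0.9

The blue sphere moved from about (5.9, 4.1) to (6.6, 4.7), a distance of √(0.7² + 0.6²) ≈ 0.9.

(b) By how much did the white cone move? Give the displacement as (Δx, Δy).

(0.0, -1.6)

From the two frames, the white cone sits at roughly (11.0, 7.7) before and (11.0, 6.1) after.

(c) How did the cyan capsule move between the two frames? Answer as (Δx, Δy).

(1.5, 3.2)

The cyan capsule was at about (12.1, 3.6) and moved to about (13.6, 6.8).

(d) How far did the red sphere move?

3.0

The red sphere was near (4.5, 5.7) before and (2.0, 7.4) after, so it travelled √(2.5² + 1.7²) ≈ 3.0 units.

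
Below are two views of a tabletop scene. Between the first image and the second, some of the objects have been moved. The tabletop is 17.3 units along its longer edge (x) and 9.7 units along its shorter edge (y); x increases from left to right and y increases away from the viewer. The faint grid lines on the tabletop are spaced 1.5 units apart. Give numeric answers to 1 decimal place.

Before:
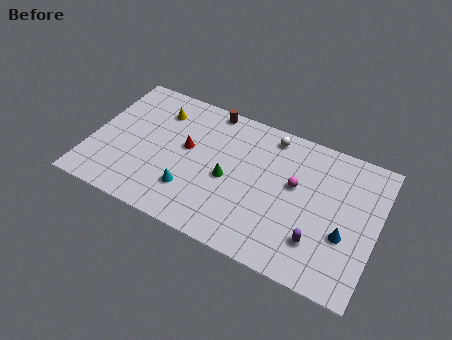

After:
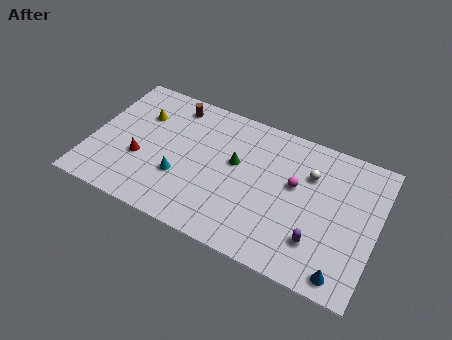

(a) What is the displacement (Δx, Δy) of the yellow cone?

(-1.0, -0.7)

From the two frames, the yellow cone sits at roughly (3.7, 7.5) before and (2.7, 6.8) after.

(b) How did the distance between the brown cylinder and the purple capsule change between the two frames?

+1.4

Before: roughly 9.7 units apart; after: 11.1. That's 1.4 units further apart.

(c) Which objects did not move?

the purple capsule and the magenta sphere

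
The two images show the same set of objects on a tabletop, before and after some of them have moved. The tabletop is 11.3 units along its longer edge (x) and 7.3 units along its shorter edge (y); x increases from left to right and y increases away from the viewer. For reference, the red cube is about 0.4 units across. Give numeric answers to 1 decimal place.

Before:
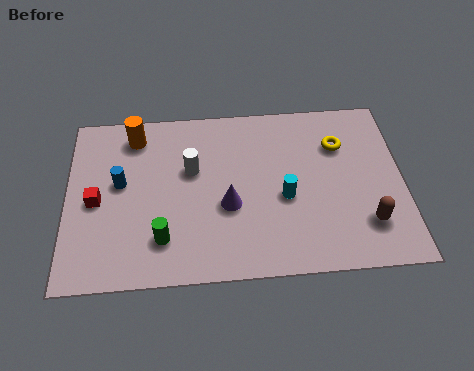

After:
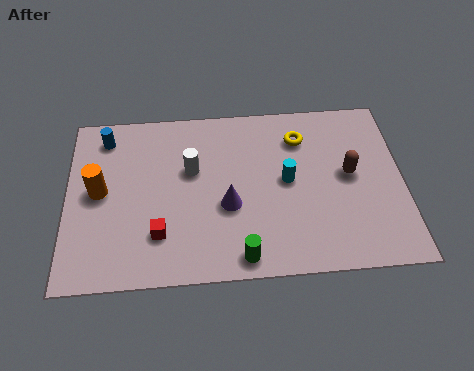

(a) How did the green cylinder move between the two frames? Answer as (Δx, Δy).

(2.6, -0.9)

The green cylinder started near (3.2, 1.7) and ended near (5.8, 0.8).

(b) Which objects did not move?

the white cylinder and the purple cone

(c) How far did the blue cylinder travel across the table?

2.1

The blue cylinder was near (1.8, 4.1) before and (1.3, 6.1) after, so it travelled √(0.5² + 2.0²) ≈ 2.1 units.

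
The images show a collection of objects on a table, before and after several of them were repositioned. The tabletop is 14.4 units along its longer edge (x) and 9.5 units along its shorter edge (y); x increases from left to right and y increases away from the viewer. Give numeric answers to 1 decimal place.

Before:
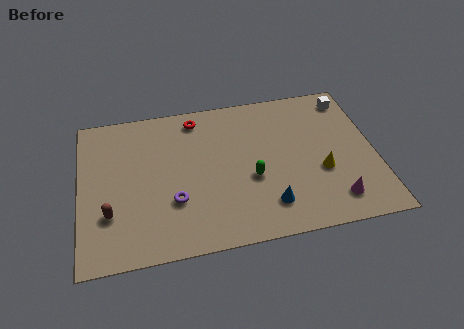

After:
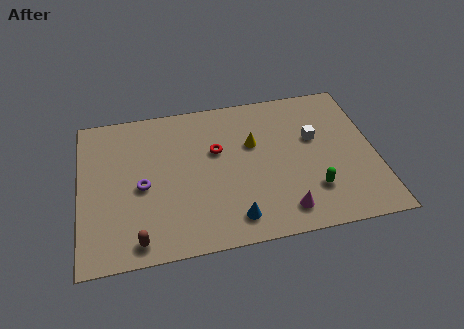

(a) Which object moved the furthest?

the yellow cone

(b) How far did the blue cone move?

1.8

The blue cone moved from about (9.0, 2.0) to (7.3, 1.5), a distance of √(1.7² + 0.5²) ≈ 1.8.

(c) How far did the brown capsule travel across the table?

2.2

The brown capsule was near (1.4, 2.9) before and (2.7, 1.1) after, so it travelled √(1.3² + 1.8²) ≈ 2.2 units.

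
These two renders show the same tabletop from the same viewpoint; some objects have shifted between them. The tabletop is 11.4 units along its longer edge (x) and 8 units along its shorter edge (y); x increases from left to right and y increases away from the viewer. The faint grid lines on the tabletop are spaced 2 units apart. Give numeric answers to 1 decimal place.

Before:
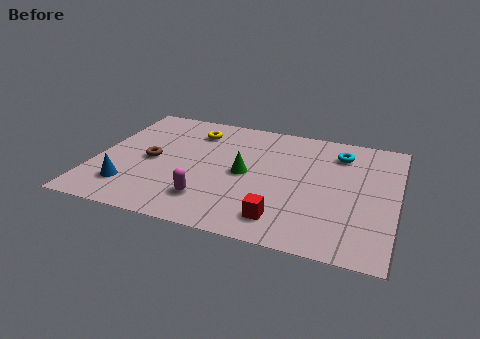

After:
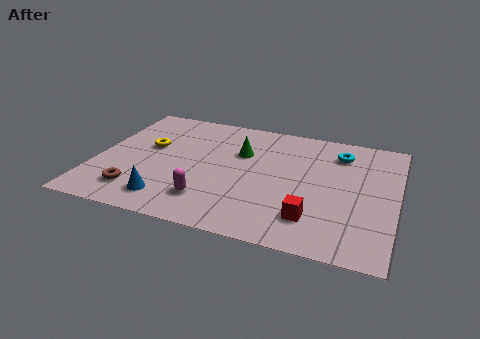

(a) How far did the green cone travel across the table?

1.4

The green cone was near (5.7, 3.9) before and (5.4, 5.3) after, so it travelled √(0.3² + 1.4²) ≈ 1.4 units.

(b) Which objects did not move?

the magenta capsule and the cyan torus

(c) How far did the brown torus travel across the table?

2.2

From (2.1, 3.8) to (1.8, 1.6), the brown torus covered √(0.3² + 2.2²) ≈ 2.2 units.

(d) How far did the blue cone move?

1.6

The blue cone moved from about (1.5, 1.8) to (3.0, 1.4), a distance of √(1.5² + 0.4²) ≈ 1.6.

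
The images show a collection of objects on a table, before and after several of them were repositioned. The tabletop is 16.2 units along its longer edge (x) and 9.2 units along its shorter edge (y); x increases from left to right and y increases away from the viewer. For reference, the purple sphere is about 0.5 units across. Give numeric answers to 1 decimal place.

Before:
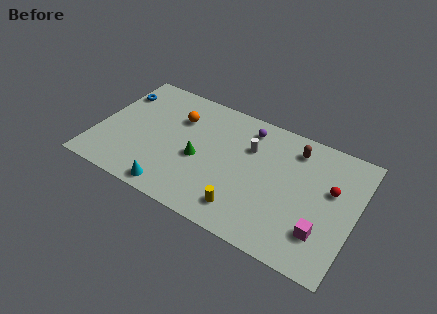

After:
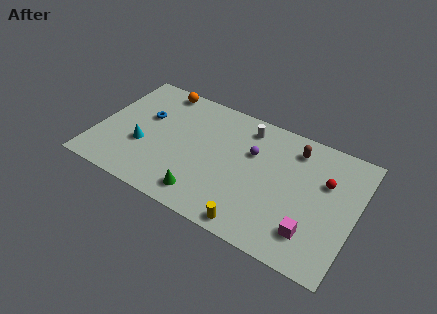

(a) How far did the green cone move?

2.6

From (6.5, 4.0) to (7.2, 1.5), the green cone covered √(0.7² + 2.5²) ≈ 2.6 units.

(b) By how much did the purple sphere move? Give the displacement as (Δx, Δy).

(0.5, -1.7)

The purple sphere was at about (9.1, 7.7) and moved to about (9.6, 6.0).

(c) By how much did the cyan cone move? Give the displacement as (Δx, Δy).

(-2.3, 2.4)

From the two frames, the cyan cone sits at roughly (5.3, 1.0) before and (3.0, 3.4) after.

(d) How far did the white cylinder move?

1.5

The white cylinder was near (9.4, 6.3) before and (9.0, 7.7) after, so it travelled √(0.4² + 1.4²) ≈ 1.5 units.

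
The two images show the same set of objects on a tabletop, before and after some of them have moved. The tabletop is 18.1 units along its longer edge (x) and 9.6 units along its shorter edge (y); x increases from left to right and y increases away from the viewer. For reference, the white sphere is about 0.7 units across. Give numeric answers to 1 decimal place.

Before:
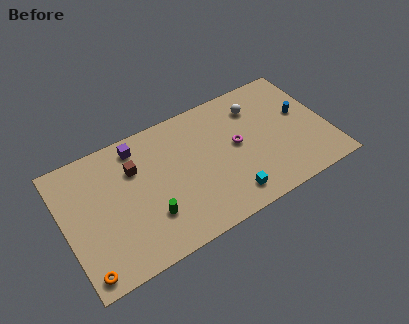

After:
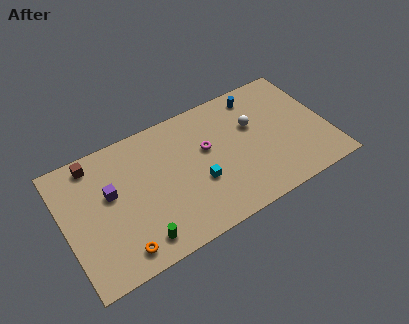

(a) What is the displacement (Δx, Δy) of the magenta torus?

(-2.0, 0.7)

From the two frames, the magenta torus sits at roughly (11.9, 5.1) before and (9.9, 5.8) after.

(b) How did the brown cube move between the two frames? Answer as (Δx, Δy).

(-2.6, 1.7)

The brown cube was at about (5.0, 6.7) and moved to about (2.4, 8.4).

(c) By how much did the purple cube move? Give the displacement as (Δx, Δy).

(-2.2, -2.5)

The purple cube started near (5.4, 8.2) and ended near (3.2, 5.7).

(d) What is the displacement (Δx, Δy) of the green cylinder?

(-0.9, -1.3)

From the two frames, the green cylinder sits at roughly (5.5, 2.8) before and (4.6, 1.5) after.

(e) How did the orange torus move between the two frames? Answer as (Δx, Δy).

(2.4, 0.3)

The orange torus was at about (0.9, 1.1) and moved to about (3.3, 1.4).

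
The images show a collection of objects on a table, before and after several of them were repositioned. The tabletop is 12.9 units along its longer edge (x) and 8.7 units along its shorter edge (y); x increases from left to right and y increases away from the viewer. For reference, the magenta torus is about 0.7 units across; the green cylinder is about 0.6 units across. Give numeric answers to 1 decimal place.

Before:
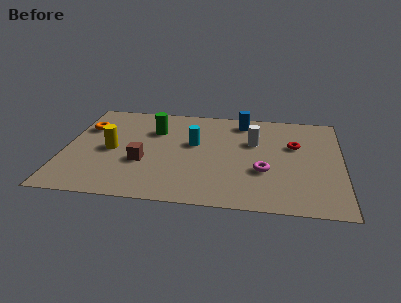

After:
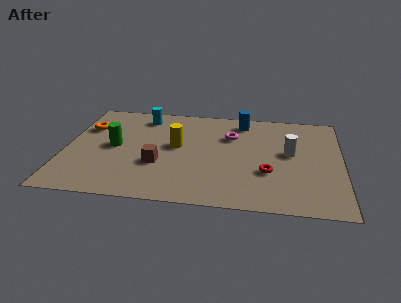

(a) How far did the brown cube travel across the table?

0.7

The brown cube was near (3.7, 3.2) before and (4.4, 3.1) after, so it travelled √(0.7² + 0.1²) ≈ 0.7 units.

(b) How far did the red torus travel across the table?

2.8

From (10.7, 5.5) to (9.5, 3.0), the red torus covered √(1.2² + 2.5²) ≈ 2.8 units.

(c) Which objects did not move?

the blue cylinder and the orange torus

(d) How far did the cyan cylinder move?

3.3

The cyan cylinder moved from about (6.0, 5.1) to (3.5, 7.3), a distance of √(2.5² + 2.2²) ≈ 3.3.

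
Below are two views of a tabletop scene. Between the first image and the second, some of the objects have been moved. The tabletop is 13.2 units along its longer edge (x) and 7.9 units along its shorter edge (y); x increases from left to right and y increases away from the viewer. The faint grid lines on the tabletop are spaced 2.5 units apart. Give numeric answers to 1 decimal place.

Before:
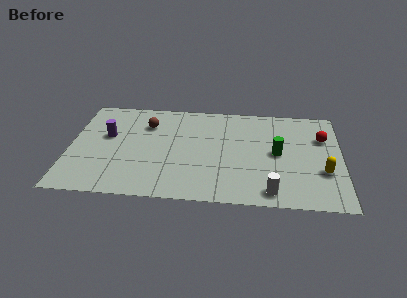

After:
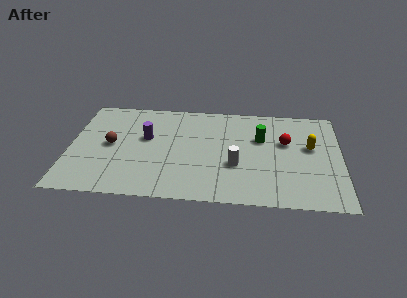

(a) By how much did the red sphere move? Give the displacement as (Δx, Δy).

(-1.8, -0.5)

The red sphere started near (12.3, 5.4) and ended near (10.5, 4.9).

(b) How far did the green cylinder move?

1.4

The green cylinder was near (10.1, 4.0) before and (9.3, 5.1) after, so it travelled √(0.8² + 1.1²) ≈ 1.4 units.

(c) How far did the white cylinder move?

2.5

From (9.8, 1.0) to (8.1, 2.9), the white cylinder covered √(1.7² + 1.9²) ≈ 2.5 units.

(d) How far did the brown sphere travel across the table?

2.5

From (3.7, 5.8) to (2.0, 4.0), the brown sphere covered √(1.7² + 1.8²) ≈ 2.5 units.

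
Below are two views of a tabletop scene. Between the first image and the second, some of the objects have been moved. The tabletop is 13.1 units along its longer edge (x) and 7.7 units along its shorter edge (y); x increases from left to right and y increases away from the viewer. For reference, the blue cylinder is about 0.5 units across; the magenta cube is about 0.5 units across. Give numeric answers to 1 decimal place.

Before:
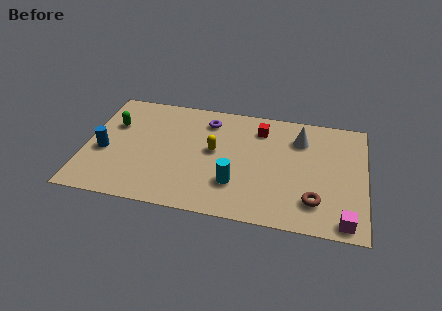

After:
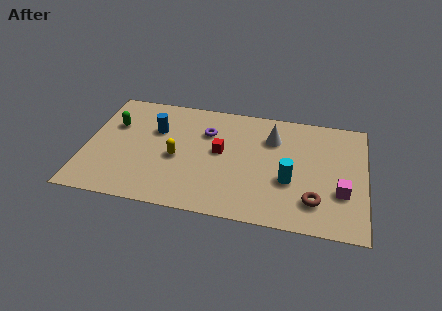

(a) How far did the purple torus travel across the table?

0.8

The purple torus moved from about (5.6, 6.2) to (5.6, 5.4), a distance of √(0.0² + 0.8²) ≈ 0.8.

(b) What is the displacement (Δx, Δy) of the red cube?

(-1.8, -1.9)

The red cube started near (8.1, 6.1) and ended near (6.3, 4.2).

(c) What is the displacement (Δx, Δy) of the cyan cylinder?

(2.5, 0.7)

The cyan cylinder was at about (7.1, 2.2) and moved to about (9.6, 2.9).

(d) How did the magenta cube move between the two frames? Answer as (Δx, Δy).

(-0.2, 1.8)

From the two frames, the magenta cube sits at roughly (12.2, 0.8) before and (12.0, 2.6) after.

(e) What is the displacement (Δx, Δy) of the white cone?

(-1.3, -0.2)

The white cone started near (10.0, 5.8) and ended near (8.7, 5.6).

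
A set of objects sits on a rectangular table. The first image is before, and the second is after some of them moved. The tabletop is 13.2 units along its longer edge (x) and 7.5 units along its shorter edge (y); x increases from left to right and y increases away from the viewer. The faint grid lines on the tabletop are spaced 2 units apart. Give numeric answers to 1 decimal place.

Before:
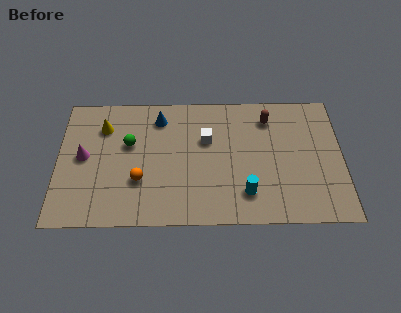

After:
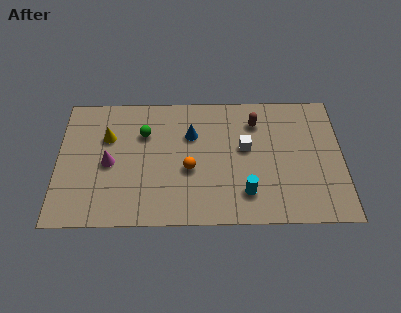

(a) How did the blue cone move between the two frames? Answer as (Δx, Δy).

(1.5, -1.0)

From the two frames, the blue cone sits at roughly (4.7, 6.1) before and (6.2, 5.1) after.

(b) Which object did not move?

the cyan cylinder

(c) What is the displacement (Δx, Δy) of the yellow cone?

(0.2, -0.6)

The yellow cone started near (2.1, 5.6) and ended near (2.3, 5.0).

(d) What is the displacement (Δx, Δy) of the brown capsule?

(-0.6, -0.2)

The brown capsule was at about (9.8, 6.0) and moved to about (9.2, 5.8).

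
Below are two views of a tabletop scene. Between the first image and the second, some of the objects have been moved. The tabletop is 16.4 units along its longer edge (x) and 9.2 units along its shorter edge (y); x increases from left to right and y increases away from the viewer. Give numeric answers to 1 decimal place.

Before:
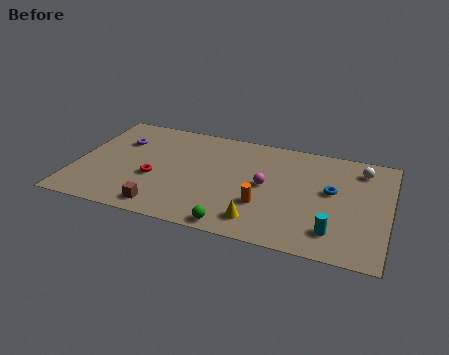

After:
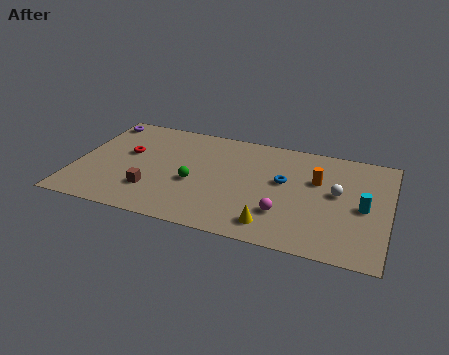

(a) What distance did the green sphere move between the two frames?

3.8

From (8.7, 0.8) to (6.3, 3.8), the green sphere covered √(2.4² + 3.0²) ≈ 3.8 units.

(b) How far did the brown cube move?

1.5

The brown cube moved from about (4.9, 1.2) to (4.2, 2.5), a distance of √(0.7² + 1.3²) ≈ 1.5.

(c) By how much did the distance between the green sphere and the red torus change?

-1.3

They were about 5.3 units apart before and 4.0 after — 1.3 units closer together.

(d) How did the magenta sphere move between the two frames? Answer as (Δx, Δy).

(1.1, -2.1)

From the two frames, the magenta sphere sits at roughly (10.0, 4.7) before and (11.1, 2.6) after.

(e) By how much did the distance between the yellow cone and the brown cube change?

+1.5

They were about 5.0 units apart before and 6.5 after — 1.5 units further apart.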